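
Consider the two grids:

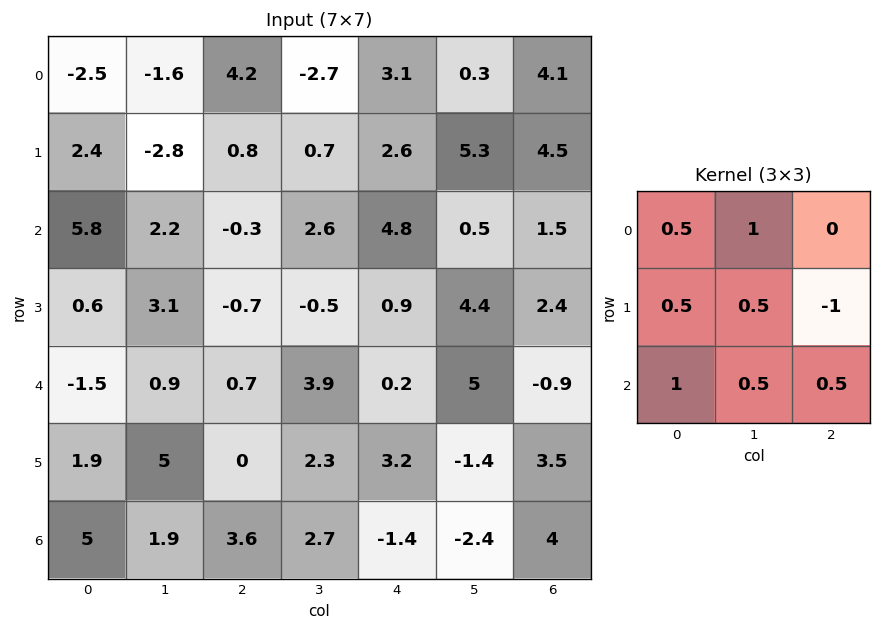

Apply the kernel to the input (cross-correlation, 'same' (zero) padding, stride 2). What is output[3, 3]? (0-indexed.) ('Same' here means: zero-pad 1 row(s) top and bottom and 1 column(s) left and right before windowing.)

The receptive field on the zero-padded input at this output position is [-1.4 3.5 0 / -2.4 4 0 / 0 0 0]. Elementwise product with the kernel and sum: -1.4·0.5 + 3.5·1 + -2.4·0.5 + 4·0.5 + 0·-1 + 0·1 + 0·0.5 + 0·0.5.

3.6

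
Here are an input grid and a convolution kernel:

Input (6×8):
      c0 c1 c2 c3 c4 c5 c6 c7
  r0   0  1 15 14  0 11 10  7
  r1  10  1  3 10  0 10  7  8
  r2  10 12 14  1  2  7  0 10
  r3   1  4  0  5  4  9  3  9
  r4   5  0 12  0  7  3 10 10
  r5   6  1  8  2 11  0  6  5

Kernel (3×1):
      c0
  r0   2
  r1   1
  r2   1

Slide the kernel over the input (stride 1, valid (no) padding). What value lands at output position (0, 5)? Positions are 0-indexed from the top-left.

The receptive field on the input at this output position is [11 / 10 / 7]. Elementwise product with the kernel and sum: 11·2 + 10·1 + 7·1.

39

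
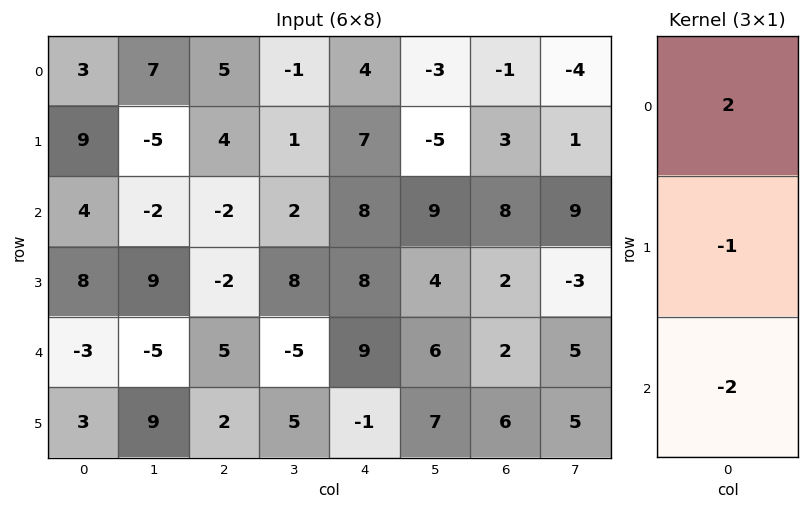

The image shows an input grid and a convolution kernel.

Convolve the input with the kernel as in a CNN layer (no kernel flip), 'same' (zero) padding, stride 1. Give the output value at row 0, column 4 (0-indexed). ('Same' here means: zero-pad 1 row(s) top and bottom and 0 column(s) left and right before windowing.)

The receptive field on the zero-padded input at this output position is [0 / 4 / 7]. Elementwise product with the kernel and sum: 0·2 + 4·-1 + 7·-2.

-18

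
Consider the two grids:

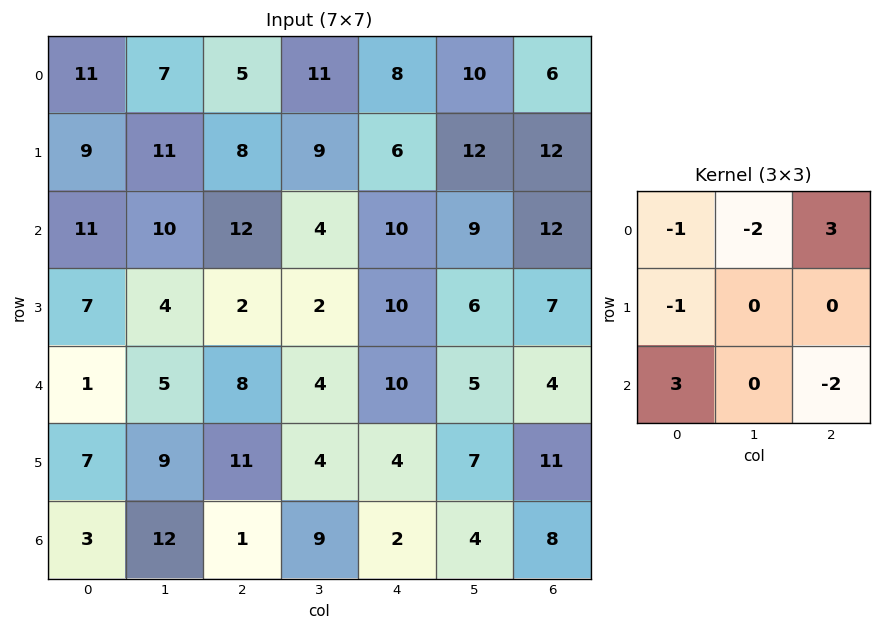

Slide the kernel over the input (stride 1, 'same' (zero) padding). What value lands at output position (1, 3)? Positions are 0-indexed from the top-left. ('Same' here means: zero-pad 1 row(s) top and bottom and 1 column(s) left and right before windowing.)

5

The receptive field on the zero-padded input at this output position is [5 11 8 / 8 9 6 / 12 4 10]. Elementwise product with the kernel and sum: 5·-1 + 11·-2 + 8·3 + 8·-1 + 12·3 + 10·-2.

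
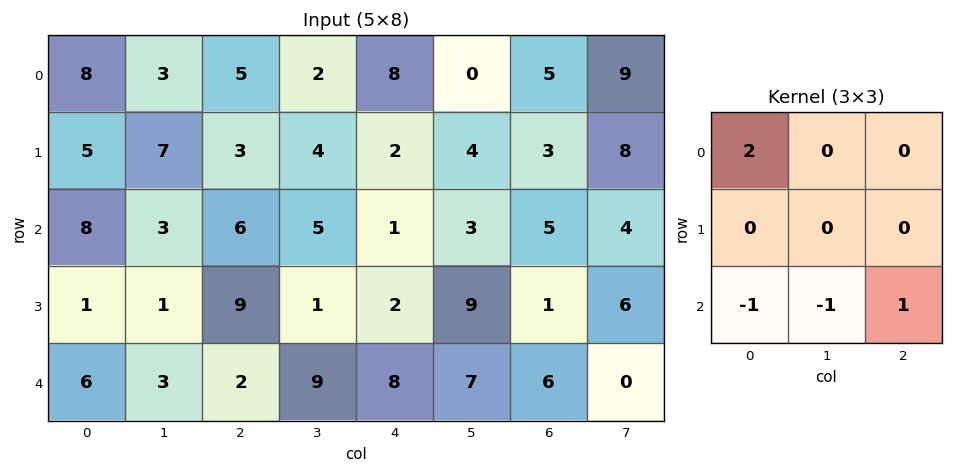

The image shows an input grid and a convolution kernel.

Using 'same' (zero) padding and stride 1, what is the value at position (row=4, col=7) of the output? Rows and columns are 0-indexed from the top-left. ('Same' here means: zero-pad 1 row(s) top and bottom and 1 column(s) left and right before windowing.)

2

The receptive field on the zero-padded input at this output position is [1 6 0 / 6 0 0 / 0 0 0]. Elementwise product with the kernel and sum: 1·2 + 0·-1 + 0·-1 + 0·1.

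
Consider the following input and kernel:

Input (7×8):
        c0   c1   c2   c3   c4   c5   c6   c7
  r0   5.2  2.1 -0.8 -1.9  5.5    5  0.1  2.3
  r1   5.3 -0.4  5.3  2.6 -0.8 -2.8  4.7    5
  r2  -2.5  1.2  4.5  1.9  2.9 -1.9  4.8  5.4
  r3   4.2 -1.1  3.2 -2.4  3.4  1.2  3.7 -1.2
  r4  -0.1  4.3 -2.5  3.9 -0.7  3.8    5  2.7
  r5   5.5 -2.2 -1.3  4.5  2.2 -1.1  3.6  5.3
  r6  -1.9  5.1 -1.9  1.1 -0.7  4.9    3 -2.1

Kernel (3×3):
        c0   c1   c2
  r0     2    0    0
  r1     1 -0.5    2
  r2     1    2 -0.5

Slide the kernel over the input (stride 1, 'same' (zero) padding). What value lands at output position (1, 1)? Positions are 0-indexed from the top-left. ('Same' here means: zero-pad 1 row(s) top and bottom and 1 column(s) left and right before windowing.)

The receptive field on the zero-padded input at this output position is [5.2 2.1 -0.8 / 5.3 -0.4 5.3 / -2.5 1.2 4.5]. Elementwise product with the kernel and sum: 5.2·2 + 5.3·1 + -0.4·-0.5 + 5.3·2 + -2.5·1 + 1.2·2 + 4.5·-0.5.

24.15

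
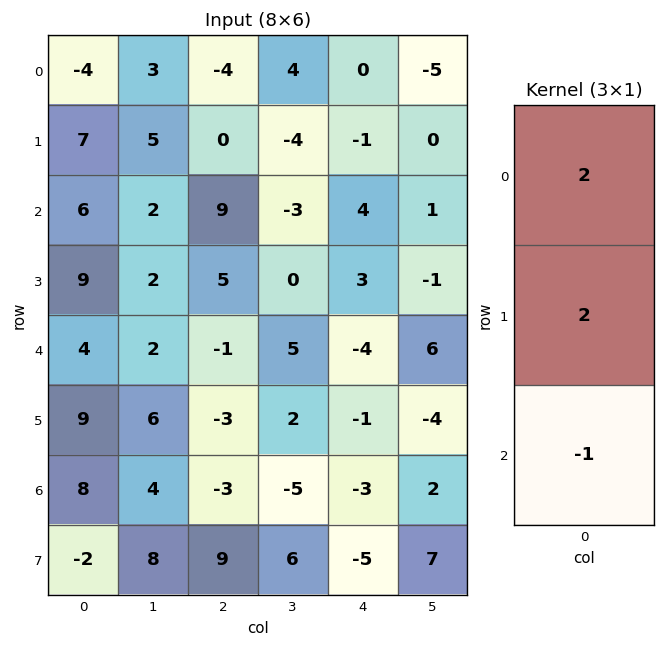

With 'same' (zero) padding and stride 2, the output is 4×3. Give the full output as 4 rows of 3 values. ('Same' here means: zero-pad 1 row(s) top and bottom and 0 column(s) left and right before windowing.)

Output[0,0]: The receptive field on the zero-padded input at this output position is [0 / -4 / 7]. Elementwise product with the kernel and sum: 0·2 + -4·2 + 7·-1.
Output[0,1]: The receptive field on the zero-padded input at this output position is [0 / -4 / 0]. Elementwise product with the kernel and sum: 0·2 + -4·2 + 0·-1.

-15 -8 1
17 13 3
17 11 -1
36 -21 -3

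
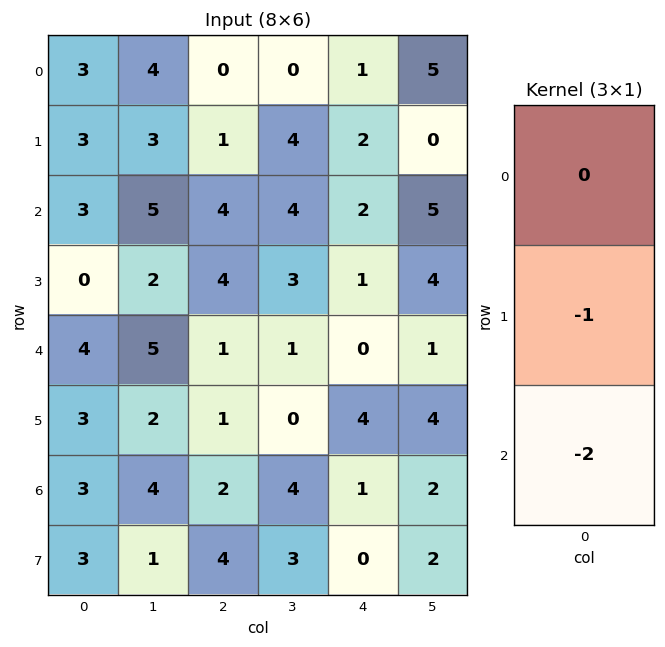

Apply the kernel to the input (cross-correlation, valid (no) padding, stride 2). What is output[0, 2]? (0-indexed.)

The receptive field on the input at this output position is [1 / 2 / 2]. Elementwise product with the kernel and sum: 2·-1 + 2·-2.

-6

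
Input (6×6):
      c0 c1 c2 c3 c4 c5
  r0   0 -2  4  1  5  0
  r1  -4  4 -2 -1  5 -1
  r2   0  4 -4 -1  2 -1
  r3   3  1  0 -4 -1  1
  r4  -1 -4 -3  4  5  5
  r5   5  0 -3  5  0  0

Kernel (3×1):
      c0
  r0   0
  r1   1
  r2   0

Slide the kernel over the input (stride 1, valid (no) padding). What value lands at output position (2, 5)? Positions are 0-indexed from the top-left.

1

The receptive field on the input at this output position is [-1 / 1 / 5]. Elementwise product with the kernel and sum: 1·1.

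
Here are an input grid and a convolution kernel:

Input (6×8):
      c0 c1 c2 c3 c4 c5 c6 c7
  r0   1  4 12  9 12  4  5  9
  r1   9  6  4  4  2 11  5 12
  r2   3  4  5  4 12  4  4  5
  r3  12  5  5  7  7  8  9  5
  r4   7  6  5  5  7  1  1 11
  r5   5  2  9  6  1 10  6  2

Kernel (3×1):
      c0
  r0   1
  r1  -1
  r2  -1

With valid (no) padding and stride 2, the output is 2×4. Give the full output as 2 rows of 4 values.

-11 3 -2 -4
-16 -5 -2 -6

Output[0,0]: The receptive field on the input at this output position is [1 / 9 / 3]. Elementwise product with the kernel and sum: 1·1 + 9·-1 + 3·-1.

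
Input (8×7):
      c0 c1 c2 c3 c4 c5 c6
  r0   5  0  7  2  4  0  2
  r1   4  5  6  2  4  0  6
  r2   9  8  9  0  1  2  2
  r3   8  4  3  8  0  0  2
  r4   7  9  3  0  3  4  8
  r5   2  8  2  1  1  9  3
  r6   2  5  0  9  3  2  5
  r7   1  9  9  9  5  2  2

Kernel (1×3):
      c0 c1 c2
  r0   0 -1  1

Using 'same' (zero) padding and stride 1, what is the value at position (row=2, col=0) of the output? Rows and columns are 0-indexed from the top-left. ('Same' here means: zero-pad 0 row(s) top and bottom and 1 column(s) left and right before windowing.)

The receptive field on the zero-padded input at this output position is [0 9 8]. Elementwise product with the kernel and sum: 9·-1 + 8·1.

-1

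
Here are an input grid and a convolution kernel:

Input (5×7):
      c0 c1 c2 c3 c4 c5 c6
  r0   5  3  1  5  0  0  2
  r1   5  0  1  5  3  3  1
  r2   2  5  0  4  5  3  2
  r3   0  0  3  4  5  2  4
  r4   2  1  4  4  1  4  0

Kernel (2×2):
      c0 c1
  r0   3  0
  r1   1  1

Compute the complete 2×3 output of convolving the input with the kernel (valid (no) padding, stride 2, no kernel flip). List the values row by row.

20 9 6
6 7 22

Output[0,0]: The receptive field on the input at this output position is [5 3 / 5 0]. Elementwise product with the kernel and sum: 5·3 + 5·1 + 0·1.
Output[0,1]: The receptive field on the input at this output position is [1 5 / 1 5]. Elementwise product with the kernel and sum: 1·3 + 1·1 + 5·1.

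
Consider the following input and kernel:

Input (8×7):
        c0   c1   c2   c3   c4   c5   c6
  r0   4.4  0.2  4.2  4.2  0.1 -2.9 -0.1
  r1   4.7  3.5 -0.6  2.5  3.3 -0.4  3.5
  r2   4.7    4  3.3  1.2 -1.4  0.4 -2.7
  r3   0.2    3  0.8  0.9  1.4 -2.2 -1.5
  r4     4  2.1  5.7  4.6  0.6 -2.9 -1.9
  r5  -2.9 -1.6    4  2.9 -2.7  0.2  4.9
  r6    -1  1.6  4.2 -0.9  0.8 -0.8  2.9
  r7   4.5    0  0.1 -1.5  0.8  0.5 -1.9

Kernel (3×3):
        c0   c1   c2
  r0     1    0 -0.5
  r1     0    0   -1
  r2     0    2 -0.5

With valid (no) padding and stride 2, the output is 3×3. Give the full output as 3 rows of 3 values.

Output[0,0]: The receptive field on the input at this output position is [4.4 0.2 4.2 / 4.7 3.5 -0.6 / 4.7 4 3.3]. Elementwise product with the kernel and sum: 4.4·1 + 4.2·-0.5 + -0.6·-1 + 4·2 + 3.3·-0.5.

9.25 3.95 -1.2
3.6 11.5 -3.4
-1.75 5.9 -6.4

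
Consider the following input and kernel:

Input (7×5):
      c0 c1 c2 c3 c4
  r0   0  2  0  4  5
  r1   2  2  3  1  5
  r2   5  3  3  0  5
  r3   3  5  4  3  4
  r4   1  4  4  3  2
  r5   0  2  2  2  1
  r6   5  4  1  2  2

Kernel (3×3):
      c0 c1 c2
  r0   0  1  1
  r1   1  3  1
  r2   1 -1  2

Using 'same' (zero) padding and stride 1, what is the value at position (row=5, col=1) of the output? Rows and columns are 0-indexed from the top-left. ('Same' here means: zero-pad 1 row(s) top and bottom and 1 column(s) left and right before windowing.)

The receptive field on the zero-padded input at this output position is [1 4 4 / 0 2 2 / 5 4 1]. Elementwise product with the kernel and sum: 4·1 + 4·1 + 0·1 + 2·3 + 2·1 + 5·1 + 4·-1 + 1·2.

19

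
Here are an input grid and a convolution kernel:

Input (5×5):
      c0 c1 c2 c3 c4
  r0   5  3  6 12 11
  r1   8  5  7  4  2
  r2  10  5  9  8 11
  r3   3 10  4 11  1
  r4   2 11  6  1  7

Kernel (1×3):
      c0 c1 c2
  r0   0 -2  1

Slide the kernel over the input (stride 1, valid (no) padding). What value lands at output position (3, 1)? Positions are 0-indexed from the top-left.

3

The receptive field on the input at this output position is [10 4 11]. Elementwise product with the kernel and sum: 4·-2 + 11·1.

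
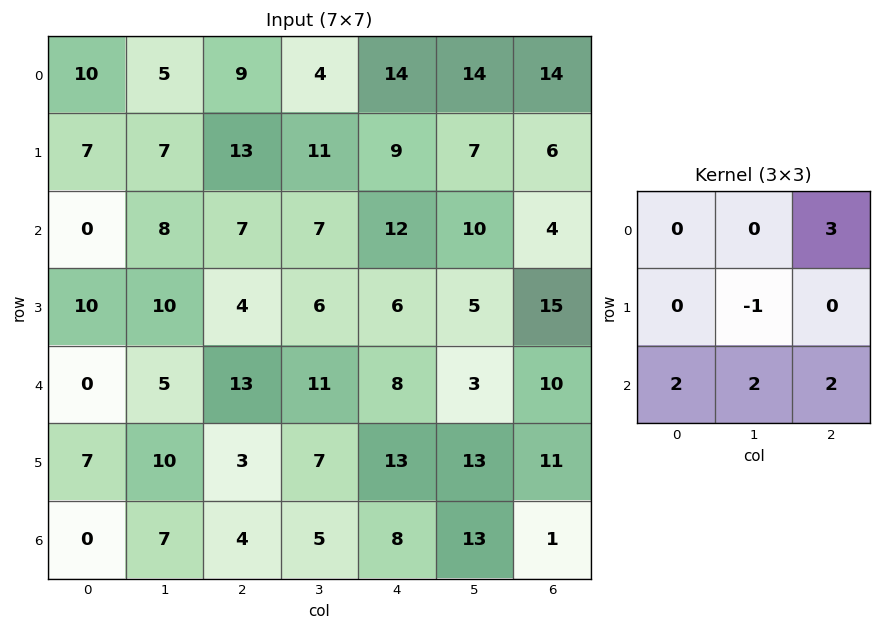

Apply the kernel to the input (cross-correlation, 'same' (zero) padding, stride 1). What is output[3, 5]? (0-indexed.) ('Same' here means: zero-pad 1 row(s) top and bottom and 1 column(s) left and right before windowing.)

The receptive field on the zero-padded input at this output position is [12 10 4 / 6 5 15 / 8 3 10]. Elementwise product with the kernel and sum: 4·3 + 5·-1 + 8·2 + 3·2 + 10·2.

49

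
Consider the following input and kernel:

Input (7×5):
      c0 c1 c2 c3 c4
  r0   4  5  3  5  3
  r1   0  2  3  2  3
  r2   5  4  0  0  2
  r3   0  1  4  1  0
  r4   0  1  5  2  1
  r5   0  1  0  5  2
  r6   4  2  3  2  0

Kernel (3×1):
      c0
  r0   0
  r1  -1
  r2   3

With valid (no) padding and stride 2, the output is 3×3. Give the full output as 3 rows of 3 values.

Output[0,0]: The receptive field on the input at this output position is [4 / 0 / 5]. Elementwise product with the kernel and sum: 0·-1 + 5·3.

15 -3 3
0 11 3
12 9 -2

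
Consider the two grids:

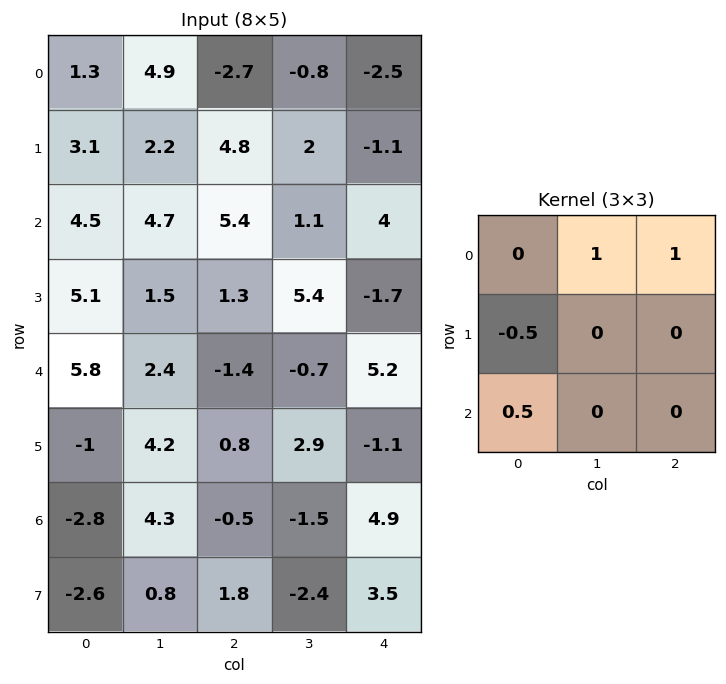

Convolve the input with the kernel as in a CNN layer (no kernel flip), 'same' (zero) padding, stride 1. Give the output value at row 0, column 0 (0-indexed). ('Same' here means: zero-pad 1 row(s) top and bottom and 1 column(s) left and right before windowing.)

The receptive field on the zero-padded input at this output position is [0 0 0 / 0 1.3 4.9 / 0 3.1 2.2]. Elementwise product with the kernel and sum: 0·1 + 0·1 + 0·-0.5 + 0·0.5.

0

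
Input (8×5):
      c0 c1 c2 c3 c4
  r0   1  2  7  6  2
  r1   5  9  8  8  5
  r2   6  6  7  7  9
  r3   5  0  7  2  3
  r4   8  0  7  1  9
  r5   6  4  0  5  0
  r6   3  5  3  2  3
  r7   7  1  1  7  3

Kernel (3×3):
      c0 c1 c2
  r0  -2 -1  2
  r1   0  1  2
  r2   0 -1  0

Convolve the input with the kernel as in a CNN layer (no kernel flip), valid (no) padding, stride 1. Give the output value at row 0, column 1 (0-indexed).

The receptive field on the input at this output position is [2 7 6 / 9 8 8 / 6 7 7]. Elementwise product with the kernel and sum: 2·-2 + 7·-1 + 6·2 + 8·1 + 8·2 + 7·-1.

18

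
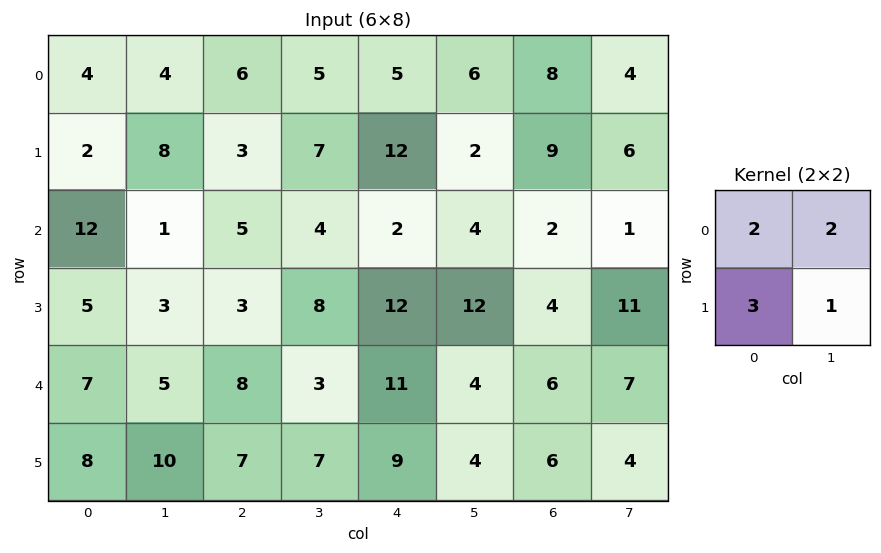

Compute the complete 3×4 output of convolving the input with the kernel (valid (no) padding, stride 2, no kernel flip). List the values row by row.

30 38 60 57
44 35 60 29
58 50 61 48

Output[0,0]: The receptive field on the input at this output position is [4 4 / 2 8]. Elementwise product with the kernel and sum: 4·2 + 4·2 + 2·3 + 8·1.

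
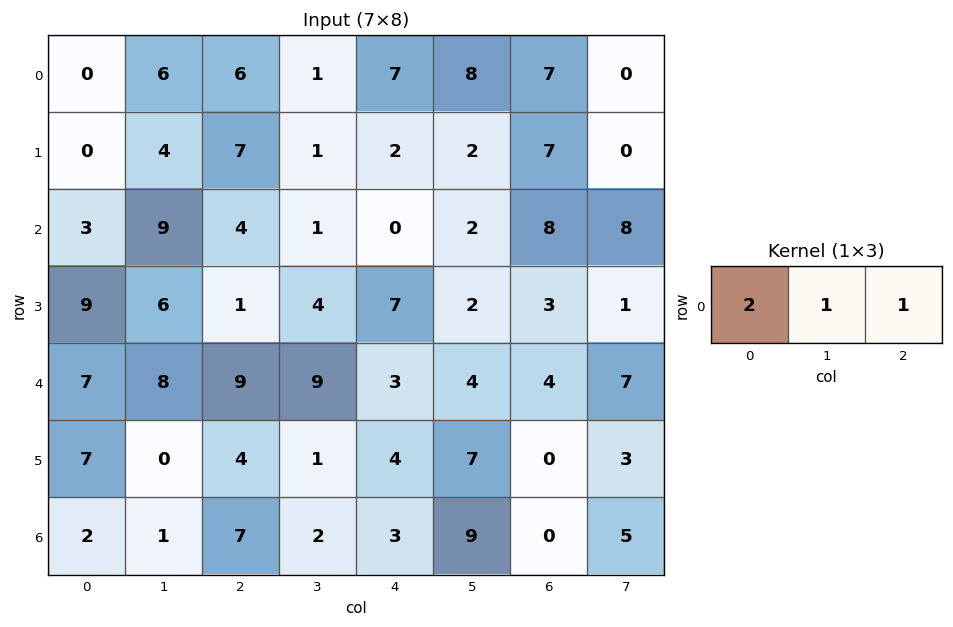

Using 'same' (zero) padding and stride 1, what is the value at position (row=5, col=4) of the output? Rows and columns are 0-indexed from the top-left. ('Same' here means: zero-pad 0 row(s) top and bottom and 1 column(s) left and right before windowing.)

13

The receptive field on the zero-padded input at this output position is [1 4 7]. Elementwise product with the kernel and sum: 1·2 + 4·1 + 7·1.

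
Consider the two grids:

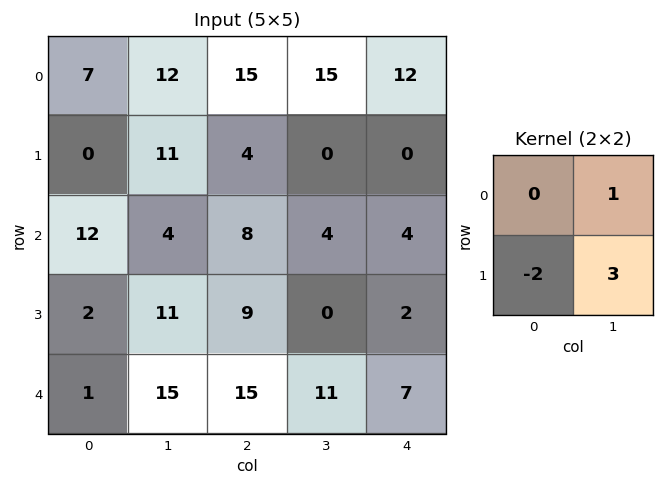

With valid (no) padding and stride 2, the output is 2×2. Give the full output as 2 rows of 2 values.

Output[0,0]: The receptive field on the input at this output position is [7 12 / 0 11]. Elementwise product with the kernel and sum: 12·1 + 0·-2 + 11·3.
Output[0,1]: The receptive field on the input at this output position is [15 15 / 4 0]. Elementwise product with the kernel and sum: 15·1 + 4·-2 + 0·3.

45 7
33 -14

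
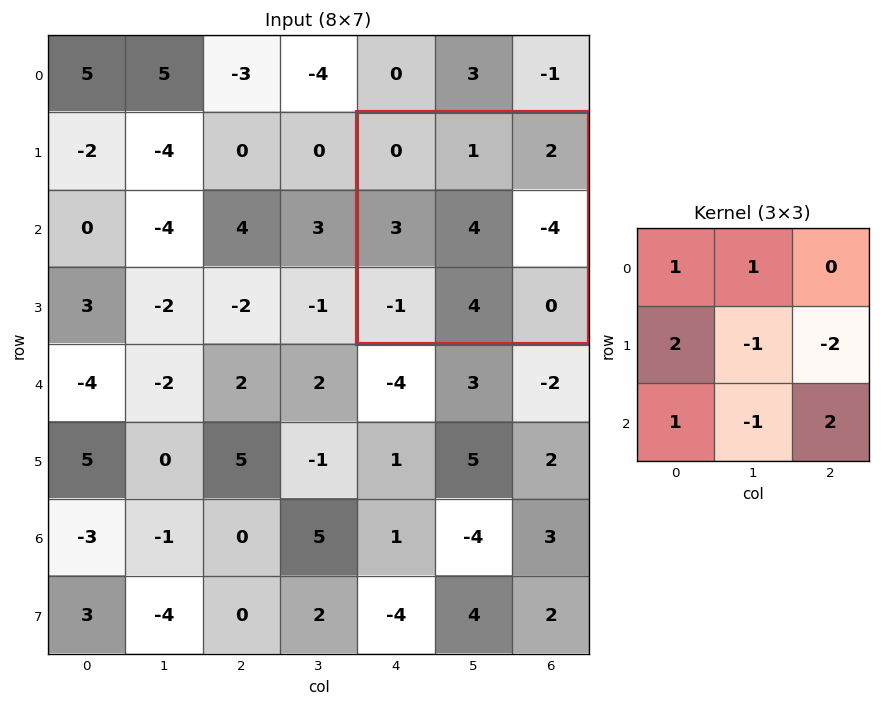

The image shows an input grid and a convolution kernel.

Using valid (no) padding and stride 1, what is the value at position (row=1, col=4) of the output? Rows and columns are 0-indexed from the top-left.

The receptive field on the input at this output position is [0 1 2 / 3 4 -4 / -1 4 0]. Elementwise product with the kernel and sum: 0·1 + 1·1 + 3·2 + 4·-1 + -4·-2 + -1·1 + 4·-1 + 0·2.

6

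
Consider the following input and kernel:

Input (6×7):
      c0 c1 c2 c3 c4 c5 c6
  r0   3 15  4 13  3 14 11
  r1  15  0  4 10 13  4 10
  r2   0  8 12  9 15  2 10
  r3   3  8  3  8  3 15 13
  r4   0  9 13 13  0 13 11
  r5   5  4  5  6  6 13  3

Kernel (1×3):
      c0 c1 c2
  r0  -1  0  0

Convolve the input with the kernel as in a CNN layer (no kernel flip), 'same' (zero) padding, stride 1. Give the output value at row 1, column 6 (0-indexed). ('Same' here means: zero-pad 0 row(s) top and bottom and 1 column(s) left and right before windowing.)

The receptive field on the zero-padded input at this output position is [4 10 0]. Elementwise product with the kernel and sum: 4·-1.

-4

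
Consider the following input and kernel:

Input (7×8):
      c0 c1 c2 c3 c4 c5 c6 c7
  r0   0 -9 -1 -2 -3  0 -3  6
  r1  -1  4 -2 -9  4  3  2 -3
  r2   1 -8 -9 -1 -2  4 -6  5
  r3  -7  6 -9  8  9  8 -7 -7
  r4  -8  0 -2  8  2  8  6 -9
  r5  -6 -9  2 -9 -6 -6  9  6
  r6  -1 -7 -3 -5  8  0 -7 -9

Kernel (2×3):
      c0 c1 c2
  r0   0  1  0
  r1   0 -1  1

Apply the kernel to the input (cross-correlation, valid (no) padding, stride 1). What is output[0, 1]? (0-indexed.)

The receptive field on the input at this output position is [-9 -1 -2 / 4 -2 -9]. Elementwise product with the kernel and sum: -1·1 + -2·-1 + -9·1.

-8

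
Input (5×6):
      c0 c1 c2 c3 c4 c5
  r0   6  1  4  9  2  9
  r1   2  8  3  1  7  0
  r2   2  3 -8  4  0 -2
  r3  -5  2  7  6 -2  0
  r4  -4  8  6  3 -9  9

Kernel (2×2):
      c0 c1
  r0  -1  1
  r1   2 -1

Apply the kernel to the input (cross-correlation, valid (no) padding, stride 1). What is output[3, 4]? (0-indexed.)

-25

The receptive field on the input at this output position is [-2 0 / -9 9]. Elementwise product with the kernel and sum: -2·-1 + 0·1 + -9·2 + 9·-1.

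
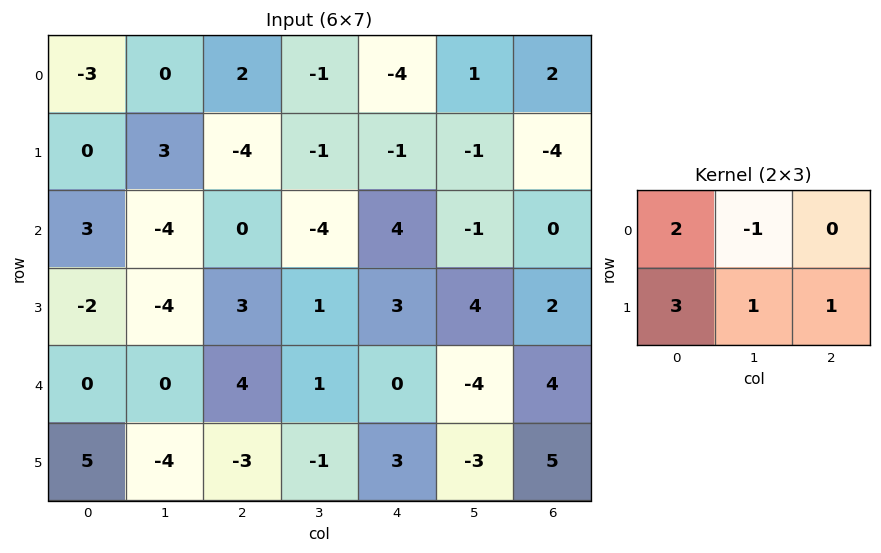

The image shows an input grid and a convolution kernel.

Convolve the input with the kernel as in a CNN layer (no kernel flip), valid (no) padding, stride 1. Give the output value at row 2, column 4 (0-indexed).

24

The receptive field on the input at this output position is [4 -1 0 / 3 4 2]. Elementwise product with the kernel and sum: 4·2 + -1·-1 + 3·3 + 4·1 + 2·1.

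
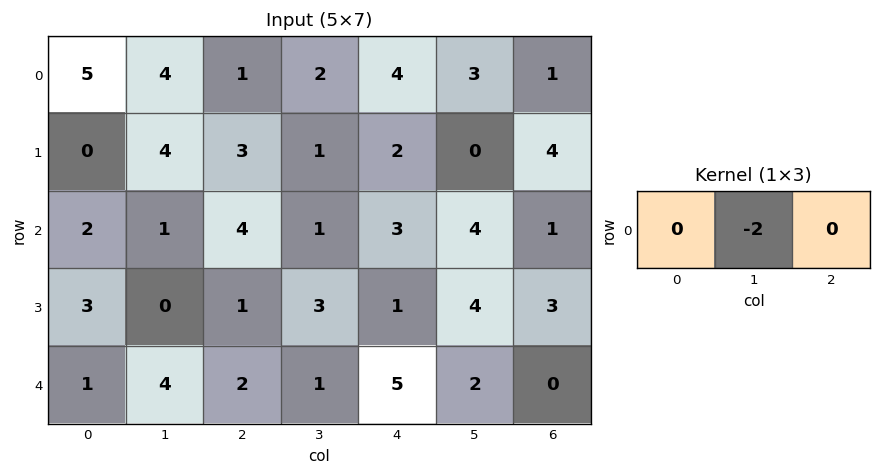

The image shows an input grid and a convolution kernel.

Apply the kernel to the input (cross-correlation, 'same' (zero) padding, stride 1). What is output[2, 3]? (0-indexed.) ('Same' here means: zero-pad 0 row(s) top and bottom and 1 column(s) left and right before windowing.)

The receptive field on the zero-padded input at this output position is [4 1 3]. Elementwise product with the kernel and sum: 1·-2.

-2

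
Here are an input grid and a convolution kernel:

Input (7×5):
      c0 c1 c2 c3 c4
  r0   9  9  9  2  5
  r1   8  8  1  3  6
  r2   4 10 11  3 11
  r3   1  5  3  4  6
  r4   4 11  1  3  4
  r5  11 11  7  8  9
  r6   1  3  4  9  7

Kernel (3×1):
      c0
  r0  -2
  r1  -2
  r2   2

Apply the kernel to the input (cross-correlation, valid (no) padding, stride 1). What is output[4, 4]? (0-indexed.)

The receptive field on the input at this output position is [4 / 9 / 7]. Elementwise product with the kernel and sum: 4·-2 + 9·-2 + 7·2.

-12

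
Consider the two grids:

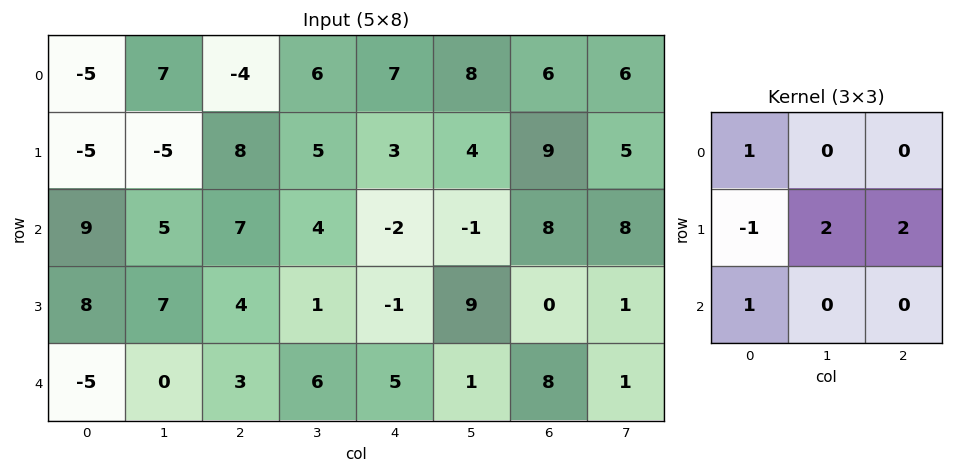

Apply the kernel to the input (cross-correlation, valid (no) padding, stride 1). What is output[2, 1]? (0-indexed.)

The receptive field on the input at this output position is [5 7 4 / 7 4 1 / 0 3 6]. Elementwise product with the kernel and sum: 5·1 + 7·-1 + 4·2 + 1·2 + 0·1.

8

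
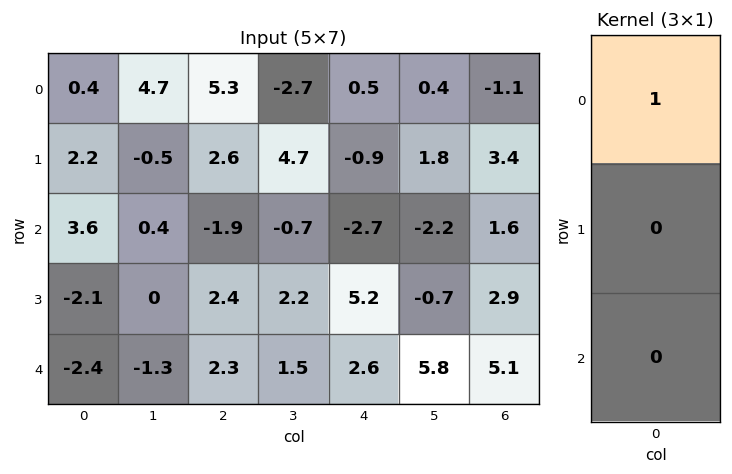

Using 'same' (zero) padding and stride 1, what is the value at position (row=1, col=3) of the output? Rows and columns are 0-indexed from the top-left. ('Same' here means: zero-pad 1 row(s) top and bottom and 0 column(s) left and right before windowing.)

The receptive field on the zero-padded input at this output position is [-2.7 / 4.7 / -0.7]. Elementwise product with the kernel and sum: -2.7·1.

-2.7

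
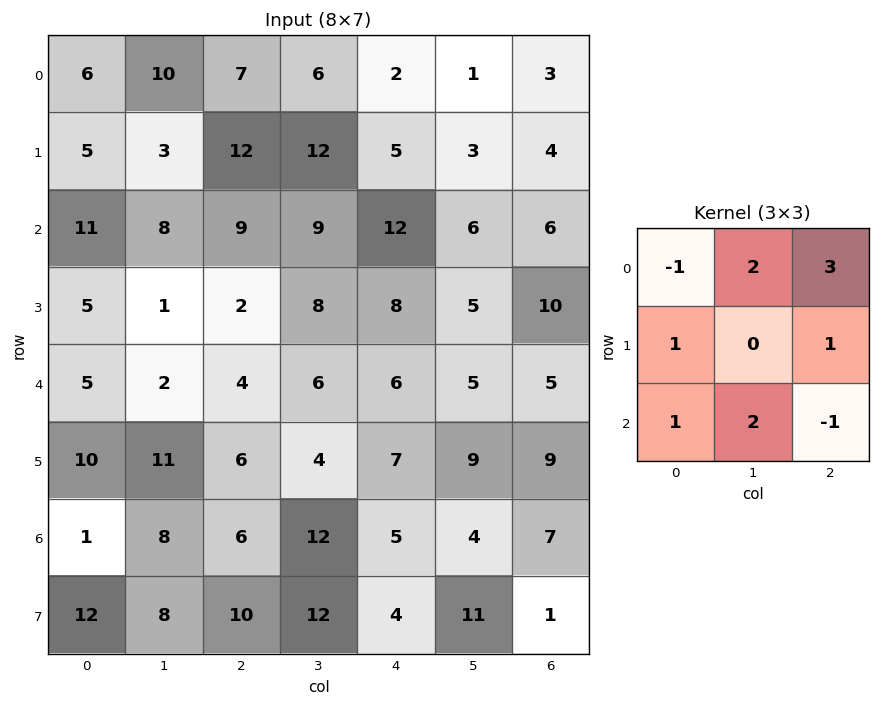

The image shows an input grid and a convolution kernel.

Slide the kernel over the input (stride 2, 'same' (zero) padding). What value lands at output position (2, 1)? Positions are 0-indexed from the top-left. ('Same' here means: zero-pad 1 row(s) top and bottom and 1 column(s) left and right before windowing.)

The receptive field on the zero-padded input at this output position is [1 2 8 / 2 4 6 / 11 6 4]. Elementwise product with the kernel and sum: 1·-1 + 2·2 + 8·3 + 2·1 + 6·1 + 11·1 + 6·2 + 4·-1.

54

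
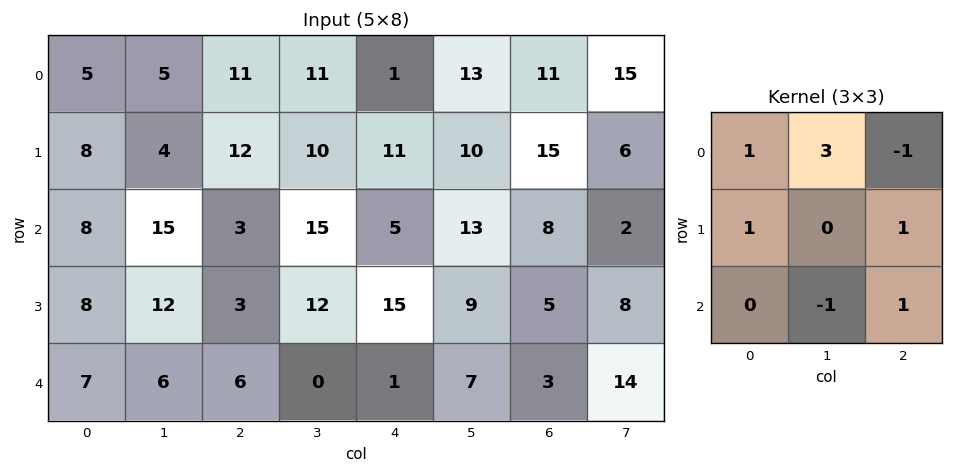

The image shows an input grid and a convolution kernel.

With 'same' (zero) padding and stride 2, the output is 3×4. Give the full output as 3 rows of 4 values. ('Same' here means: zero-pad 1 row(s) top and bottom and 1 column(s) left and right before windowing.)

Output[0,0]: The receptive field on the zero-padded input at this output position is [0 0 0 / 0 5 5 / 0 8 4]. Elementwise product with the kernel and sum: 0·1 + 0·3 + 0·-1 + 0·1 + 5·1 + 8·-1 + 4·1.
Output[0,1]: The receptive field on the zero-padded input at this output position is [0 0 0 / 5 11 11 / 4 12 10]. Elementwise product with the kernel and sum: 0·1 + 0·3 + 0·-1 + 5·1 + 11·1 + 12·-1 + 10·1.

1 14 23 19
39 69 55 67
18 15 55 37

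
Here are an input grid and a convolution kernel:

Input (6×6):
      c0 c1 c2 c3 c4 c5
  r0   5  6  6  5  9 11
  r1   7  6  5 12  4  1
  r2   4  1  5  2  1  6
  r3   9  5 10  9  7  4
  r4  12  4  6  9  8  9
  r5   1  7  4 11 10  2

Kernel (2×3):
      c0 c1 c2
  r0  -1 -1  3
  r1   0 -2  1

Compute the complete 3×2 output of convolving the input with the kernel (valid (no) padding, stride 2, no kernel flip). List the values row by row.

0 -4
10 -15
-8 -3

Output[0,0]: The receptive field on the input at this output position is [5 6 6 / 7 6 5]. Elementwise product with the kernel and sum: 5·-1 + 6·-1 + 6·3 + 6·-2 + 5·1.
Output[0,1]: The receptive field on the input at this output position is [6 5 9 / 5 12 4]. Elementwise product with the kernel and sum: 6·-1 + 5·-1 + 9·3 + 12·-2 + 4·1.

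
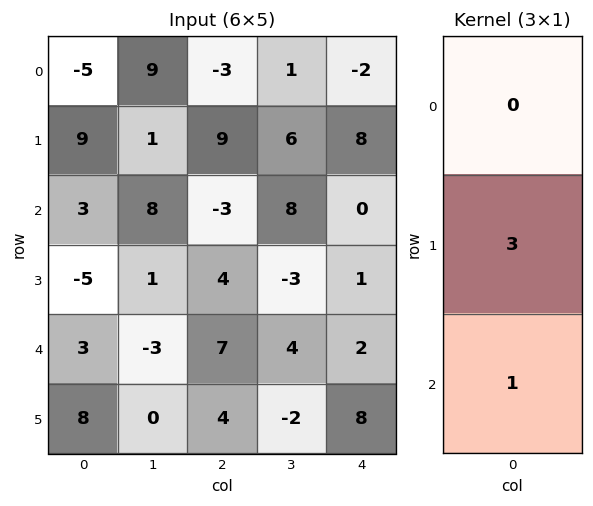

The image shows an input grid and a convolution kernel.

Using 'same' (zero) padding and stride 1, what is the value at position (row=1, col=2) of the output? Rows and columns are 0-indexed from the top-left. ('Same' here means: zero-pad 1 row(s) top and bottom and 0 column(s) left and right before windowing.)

24

The receptive field on the zero-padded input at this output position is [-3 / 9 / -3]. Elementwise product with the kernel and sum: 9·3 + -3·1.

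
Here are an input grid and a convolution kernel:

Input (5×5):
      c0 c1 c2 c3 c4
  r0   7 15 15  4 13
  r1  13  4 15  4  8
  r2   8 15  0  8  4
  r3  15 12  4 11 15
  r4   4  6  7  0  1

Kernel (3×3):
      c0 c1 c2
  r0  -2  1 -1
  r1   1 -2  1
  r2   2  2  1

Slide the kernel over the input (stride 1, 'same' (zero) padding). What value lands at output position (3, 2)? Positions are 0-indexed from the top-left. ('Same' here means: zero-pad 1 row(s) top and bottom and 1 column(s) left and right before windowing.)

The receptive field on the zero-padded input at this output position is [15 0 8 / 12 4 11 / 6 7 0]. Elementwise product with the kernel and sum: 15·-2 + 0·1 + 8·-1 + 12·1 + 4·-2 + 11·1 + 6·2 + 7·2 + 0·1.

3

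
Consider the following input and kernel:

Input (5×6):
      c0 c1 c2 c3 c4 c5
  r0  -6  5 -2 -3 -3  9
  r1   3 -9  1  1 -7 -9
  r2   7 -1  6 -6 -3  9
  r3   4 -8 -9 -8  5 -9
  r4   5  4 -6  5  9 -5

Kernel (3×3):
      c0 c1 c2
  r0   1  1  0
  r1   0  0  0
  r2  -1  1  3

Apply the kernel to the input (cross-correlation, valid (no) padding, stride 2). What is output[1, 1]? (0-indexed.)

The receptive field on the input at this output position is [6 -6 -3 / -9 -8 5 / -6 5 9]. Elementwise product with the kernel and sum: 6·1 + -6·1 + -6·-1 + 5·1 + 9·3.

38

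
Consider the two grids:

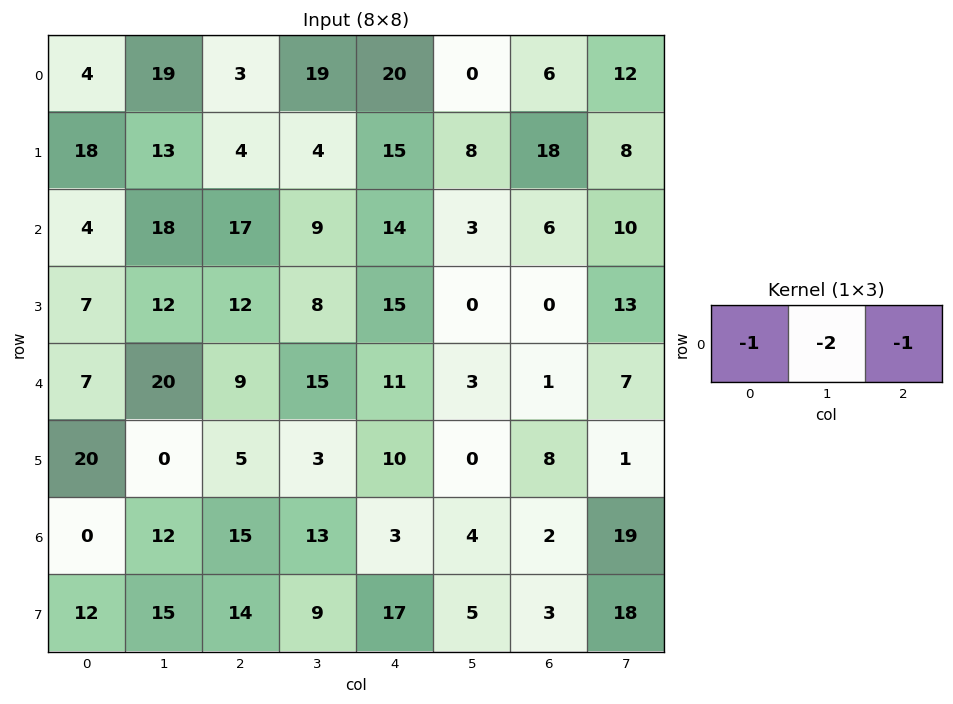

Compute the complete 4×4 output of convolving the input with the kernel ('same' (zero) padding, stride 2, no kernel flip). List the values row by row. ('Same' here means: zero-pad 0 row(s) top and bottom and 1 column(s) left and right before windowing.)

-27 -44 -59 -24
-26 -61 -40 -25
-34 -53 -40 -12
-12 -55 -23 -27

Output[0,0]: The receptive field on the zero-padded input at this output position is [0 4 19]. Elementwise product with the kernel and sum: 0·-1 + 4·-2 + 19·-1.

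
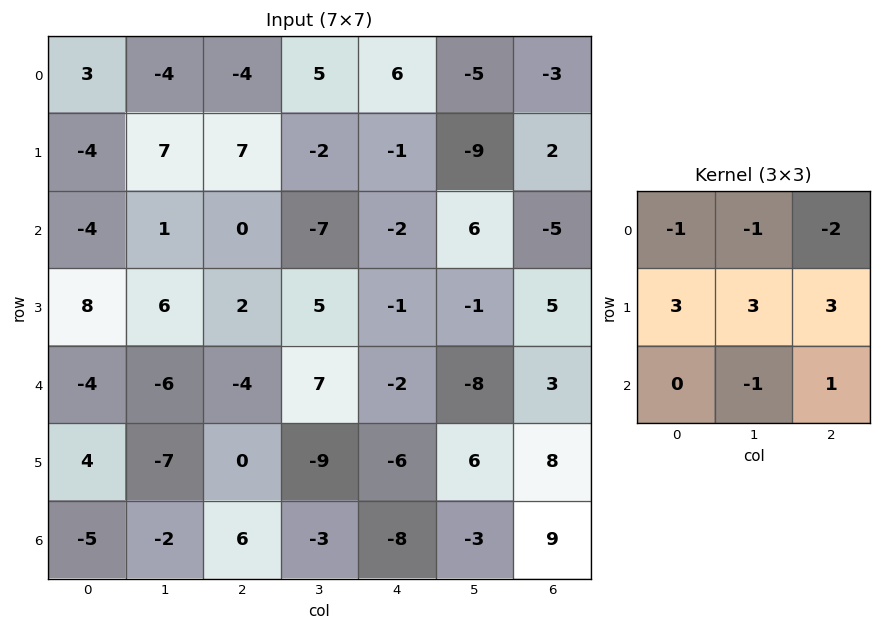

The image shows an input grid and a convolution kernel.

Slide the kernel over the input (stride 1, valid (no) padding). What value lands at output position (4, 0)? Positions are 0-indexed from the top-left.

The receptive field on the input at this output position is [-4 -6 -4 / 4 -7 0 / -5 -2 6]. Elementwise product with the kernel and sum: -4·-1 + -6·-1 + -4·-2 + 4·3 + -7·3 + 0·3 + -2·-1 + 6·1.

17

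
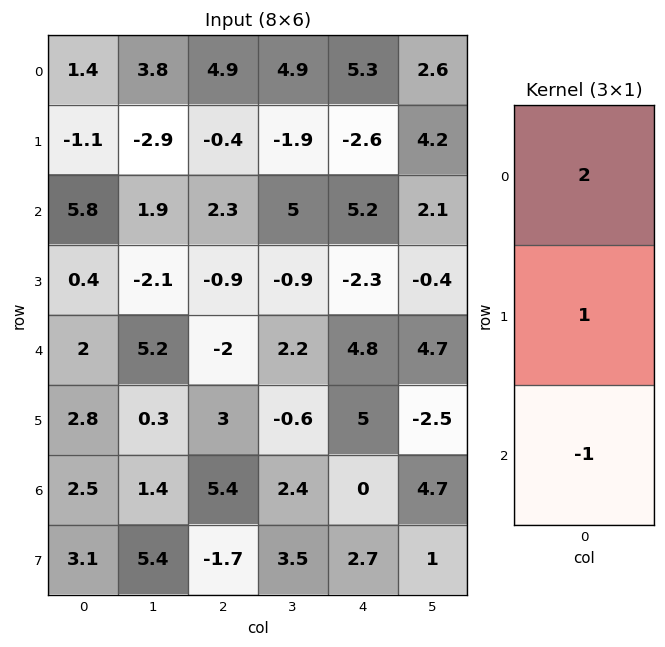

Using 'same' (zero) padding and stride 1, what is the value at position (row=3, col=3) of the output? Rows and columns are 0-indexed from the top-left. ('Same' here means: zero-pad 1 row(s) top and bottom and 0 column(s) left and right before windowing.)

The receptive field on the zero-padded input at this output position is [5 / -0.9 / 2.2]. Elementwise product with the kernel and sum: 5·2 + -0.9·1 + 2.2·-1.

6.9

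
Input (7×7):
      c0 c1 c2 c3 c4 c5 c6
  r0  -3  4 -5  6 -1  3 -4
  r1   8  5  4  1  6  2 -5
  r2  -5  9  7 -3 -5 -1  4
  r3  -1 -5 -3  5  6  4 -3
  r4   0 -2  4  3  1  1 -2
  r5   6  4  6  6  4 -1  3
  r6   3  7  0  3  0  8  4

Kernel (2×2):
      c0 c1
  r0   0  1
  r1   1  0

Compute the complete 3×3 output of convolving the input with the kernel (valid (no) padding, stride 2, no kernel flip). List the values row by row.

12 10 9
8 -6 5
4 9 5

Output[0,0]: The receptive field on the input at this output position is [-3 4 / 8 5]. Elementwise product with the kernel and sum: 4·1 + 8·1.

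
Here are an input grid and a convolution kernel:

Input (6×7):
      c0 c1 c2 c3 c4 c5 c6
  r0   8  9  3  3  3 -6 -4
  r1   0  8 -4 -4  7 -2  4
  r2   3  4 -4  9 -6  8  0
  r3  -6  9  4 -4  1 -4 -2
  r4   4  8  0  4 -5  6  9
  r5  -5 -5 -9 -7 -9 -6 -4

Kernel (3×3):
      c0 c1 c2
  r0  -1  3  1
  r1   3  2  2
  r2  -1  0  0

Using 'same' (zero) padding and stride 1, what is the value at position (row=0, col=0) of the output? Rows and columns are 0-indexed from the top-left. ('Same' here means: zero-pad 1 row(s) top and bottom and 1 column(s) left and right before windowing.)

The receptive field on the zero-padded input at this output position is [0 0 0 / 0 8 9 / 0 0 8]. Elementwise product with the kernel and sum: 0·-1 + 0·3 + 0·1 + 0·3 + 8·2 + 9·2 + 0·-1.

34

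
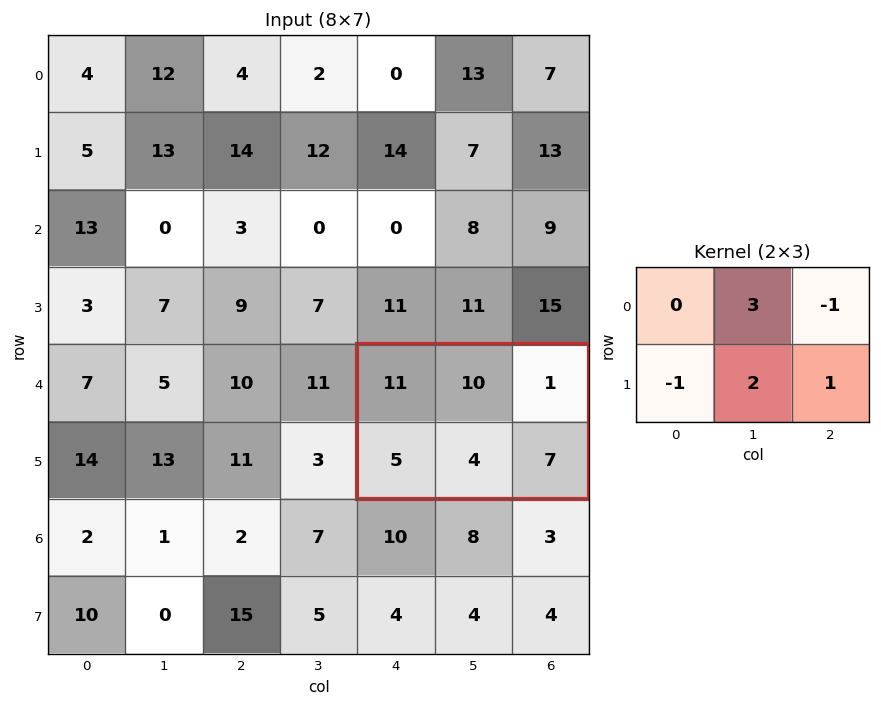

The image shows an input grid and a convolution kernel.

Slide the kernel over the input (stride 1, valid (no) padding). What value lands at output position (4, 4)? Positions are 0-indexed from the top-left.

39

The receptive field on the input at this output position is [11 10 1 / 5 4 7]. Elementwise product with the kernel and sum: 10·3 + 1·-1 + 5·-1 + 4·2 + 7·1.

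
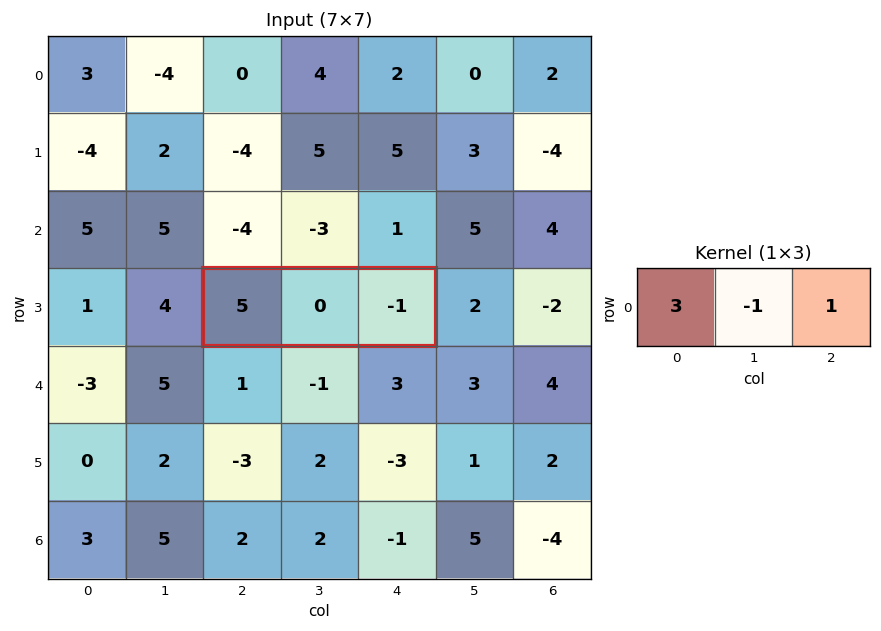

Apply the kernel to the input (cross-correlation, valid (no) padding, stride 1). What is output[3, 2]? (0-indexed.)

The receptive field on the input at this output position is [5 0 -1]. Elementwise product with the kernel and sum: 5·3 + 0·-1 + -1·1.

14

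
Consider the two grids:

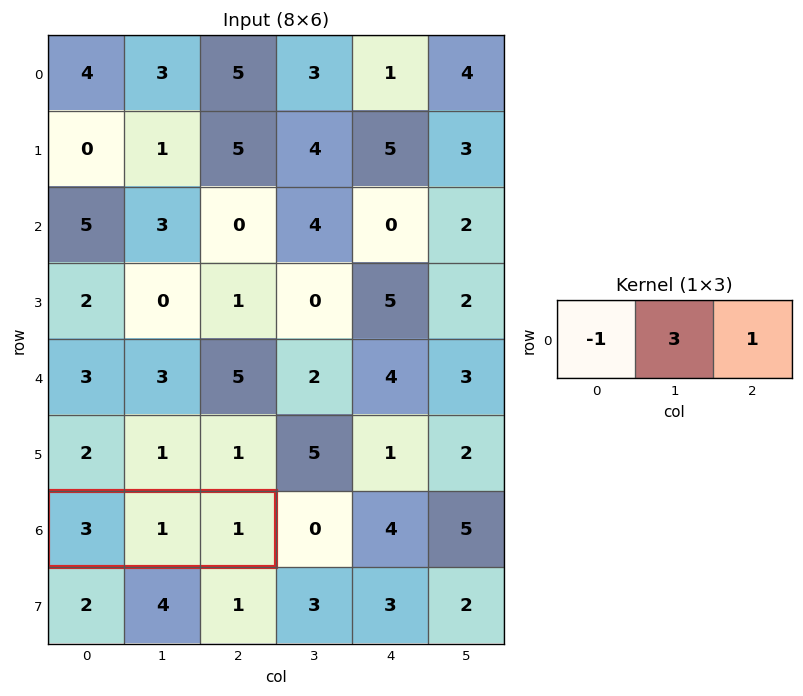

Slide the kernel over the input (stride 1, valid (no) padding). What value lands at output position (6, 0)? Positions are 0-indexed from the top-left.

1

The receptive field on the input at this output position is [3 1 1]. Elementwise product with the kernel and sum: 3·-1 + 1·3 + 1·1.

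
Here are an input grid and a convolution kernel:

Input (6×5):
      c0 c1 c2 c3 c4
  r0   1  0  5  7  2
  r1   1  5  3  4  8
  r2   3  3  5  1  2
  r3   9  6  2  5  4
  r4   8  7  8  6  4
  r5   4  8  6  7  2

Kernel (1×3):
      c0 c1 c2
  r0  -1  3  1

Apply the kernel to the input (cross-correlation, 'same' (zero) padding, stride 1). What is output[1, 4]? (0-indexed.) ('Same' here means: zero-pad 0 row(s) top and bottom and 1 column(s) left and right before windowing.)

The receptive field on the zero-padded input at this output position is [4 8 0]. Elementwise product with the kernel and sum: 4·-1 + 8·3 + 0·1.

20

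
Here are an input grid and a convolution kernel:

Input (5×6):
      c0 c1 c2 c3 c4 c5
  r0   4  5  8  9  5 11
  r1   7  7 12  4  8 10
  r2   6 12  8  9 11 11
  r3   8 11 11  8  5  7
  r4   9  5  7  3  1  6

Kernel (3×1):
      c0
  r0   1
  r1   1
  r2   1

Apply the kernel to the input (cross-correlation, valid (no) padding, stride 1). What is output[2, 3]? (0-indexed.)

20

The receptive field on the input at this output position is [9 / 8 / 3]. Elementwise product with the kernel and sum: 9·1 + 8·1 + 3·1.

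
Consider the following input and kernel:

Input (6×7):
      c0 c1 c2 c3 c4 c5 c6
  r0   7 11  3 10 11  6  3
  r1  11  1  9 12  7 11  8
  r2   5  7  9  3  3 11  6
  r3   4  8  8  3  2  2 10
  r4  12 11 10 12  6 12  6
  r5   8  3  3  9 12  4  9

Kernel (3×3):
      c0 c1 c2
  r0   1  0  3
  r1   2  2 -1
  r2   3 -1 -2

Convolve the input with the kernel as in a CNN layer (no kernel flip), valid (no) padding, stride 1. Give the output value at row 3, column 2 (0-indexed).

The receptive field on the input at this output position is [8 3 2 / 10 12 6 / 3 9 12]. Elementwise product with the kernel and sum: 8·1 + 2·3 + 10·2 + 12·2 + 6·-1 + 3·3 + 9·-1 + 12·-2.

28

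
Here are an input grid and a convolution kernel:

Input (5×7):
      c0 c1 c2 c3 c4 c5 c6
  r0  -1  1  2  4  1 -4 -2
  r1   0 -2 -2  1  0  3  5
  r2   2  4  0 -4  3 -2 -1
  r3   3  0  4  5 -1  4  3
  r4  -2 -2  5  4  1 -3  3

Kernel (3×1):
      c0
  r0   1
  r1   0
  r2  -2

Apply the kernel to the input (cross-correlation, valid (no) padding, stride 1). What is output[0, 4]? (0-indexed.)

The receptive field on the input at this output position is [1 / 0 / 3]. Elementwise product with the kernel and sum: 1·1 + 3·-2.

-5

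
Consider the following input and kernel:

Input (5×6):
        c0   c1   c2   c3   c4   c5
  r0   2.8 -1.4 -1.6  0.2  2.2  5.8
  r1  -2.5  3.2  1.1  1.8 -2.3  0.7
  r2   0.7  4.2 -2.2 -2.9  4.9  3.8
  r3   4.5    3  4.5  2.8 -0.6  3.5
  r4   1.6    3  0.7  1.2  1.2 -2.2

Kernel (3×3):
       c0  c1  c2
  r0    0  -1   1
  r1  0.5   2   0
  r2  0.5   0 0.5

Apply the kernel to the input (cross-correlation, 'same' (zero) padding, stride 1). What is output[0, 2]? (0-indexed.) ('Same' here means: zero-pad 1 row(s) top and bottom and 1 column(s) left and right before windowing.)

-1.4

The receptive field on the zero-padded input at this output position is [0 0 0 / -1.4 -1.6 0.2 / 3.2 1.1 1.8]. Elementwise product with the kernel and sum: 0·-1 + 0·1 + -1.4·0.5 + -1.6·2 + 3.2·0.5 + 1.8·0.5.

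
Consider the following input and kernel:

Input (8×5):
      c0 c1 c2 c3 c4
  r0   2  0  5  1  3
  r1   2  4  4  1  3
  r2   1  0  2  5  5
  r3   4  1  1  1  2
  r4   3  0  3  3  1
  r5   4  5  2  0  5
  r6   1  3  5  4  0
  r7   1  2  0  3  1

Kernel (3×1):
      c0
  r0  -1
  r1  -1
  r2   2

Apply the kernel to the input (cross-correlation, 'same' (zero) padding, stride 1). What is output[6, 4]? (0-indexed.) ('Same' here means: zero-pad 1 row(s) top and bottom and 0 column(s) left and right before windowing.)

The receptive field on the zero-padded input at this output position is [5 / 0 / 1]. Elementwise product with the kernel and sum: 5·-1 + 0·-1 + 1·2.

-3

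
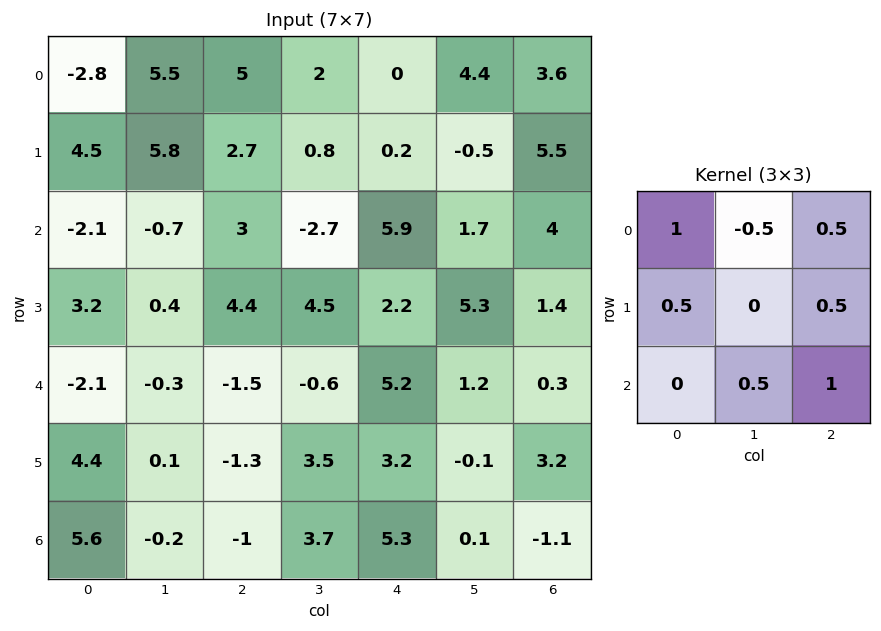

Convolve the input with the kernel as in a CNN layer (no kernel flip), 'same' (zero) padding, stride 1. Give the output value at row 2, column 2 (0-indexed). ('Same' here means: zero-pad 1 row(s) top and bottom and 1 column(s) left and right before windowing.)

The receptive field on the zero-padded input at this output position is [5.8 2.7 0.8 / -0.7 3 -2.7 / 0.4 4.4 4.5]. Elementwise product with the kernel and sum: 5.8·1 + 2.7·-0.5 + 0.8·0.5 + -0.7·0.5 + -2.7·0.5 + 4.4·0.5 + 4.5·1.

9.85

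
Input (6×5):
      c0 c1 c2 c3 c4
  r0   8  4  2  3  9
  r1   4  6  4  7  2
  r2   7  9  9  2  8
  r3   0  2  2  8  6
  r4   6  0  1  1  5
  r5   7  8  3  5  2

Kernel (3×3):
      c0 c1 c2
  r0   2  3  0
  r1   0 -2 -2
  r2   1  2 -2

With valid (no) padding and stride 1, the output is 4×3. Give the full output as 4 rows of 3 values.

15 15 -8
-10 -8 15
37 25 -11
21 10 25

Output[0,0]: The receptive field on the input at this output position is [8 4 2 / 4 6 4 / 7 9 9]. Elementwise product with the kernel and sum: 8·2 + 4·3 + 6·-2 + 4·-2 + 7·1 + 9·2 + 9·-2.
Output[0,1]: The receptive field on the input at this output position is [4 2 3 / 6 4 7 / 9 9 2]. Elementwise product with the kernel and sum: 4·2 + 2·3 + 4·-2 + 7·-2 + 9·1 + 9·2 + 2·-2.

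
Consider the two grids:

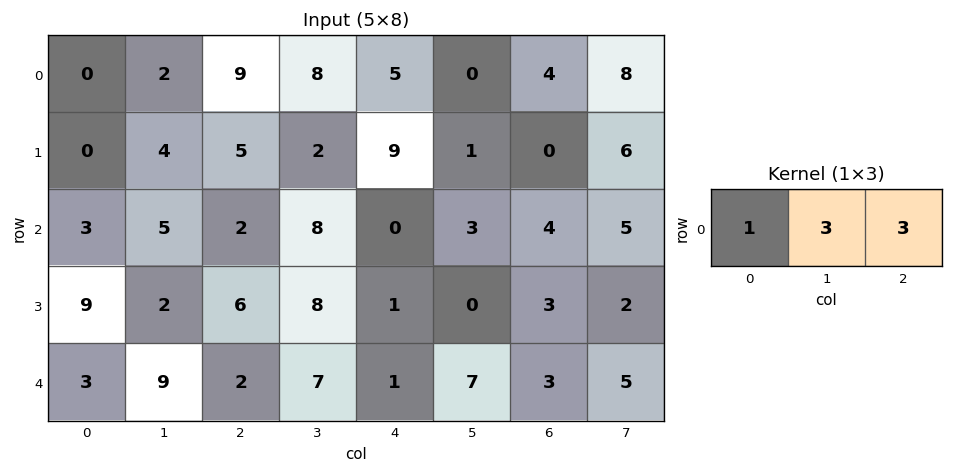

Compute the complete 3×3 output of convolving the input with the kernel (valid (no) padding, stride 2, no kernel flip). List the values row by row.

Output[0,0]: The receptive field on the input at this output position is [0 2 9]. Elementwise product with the kernel and sum: 0·1 + 2·3 + 9·3.

33 48 17
24 26 21
36 26 31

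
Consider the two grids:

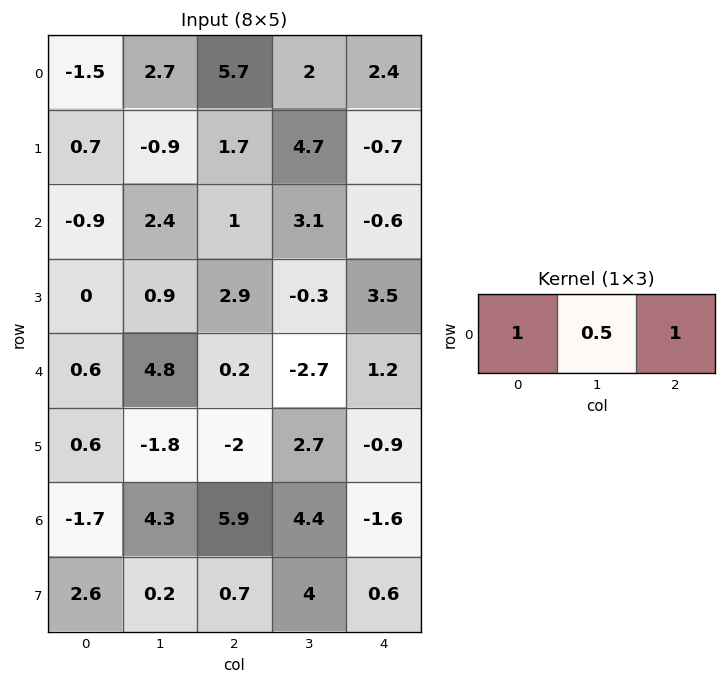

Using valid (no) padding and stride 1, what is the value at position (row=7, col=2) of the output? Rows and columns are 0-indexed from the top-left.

3.3

The receptive field on the input at this output position is [0.7 4 0.6]. Elementwise product with the kernel and sum: 0.7·1 + 4·0.5 + 0.6·1.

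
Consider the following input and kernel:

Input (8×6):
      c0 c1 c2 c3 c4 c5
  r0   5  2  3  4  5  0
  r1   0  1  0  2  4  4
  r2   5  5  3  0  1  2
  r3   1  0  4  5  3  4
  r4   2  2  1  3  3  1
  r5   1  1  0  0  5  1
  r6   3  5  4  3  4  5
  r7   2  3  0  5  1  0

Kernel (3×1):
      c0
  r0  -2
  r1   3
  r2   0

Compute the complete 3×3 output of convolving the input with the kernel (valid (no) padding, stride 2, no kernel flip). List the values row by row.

Output[0,0]: The receptive field on the input at this output position is [5 / 0 / 5]. Elementwise product with the kernel and sum: 5·-2 + 0·3.

-10 -6 2
-7 6 7
-1 -2 9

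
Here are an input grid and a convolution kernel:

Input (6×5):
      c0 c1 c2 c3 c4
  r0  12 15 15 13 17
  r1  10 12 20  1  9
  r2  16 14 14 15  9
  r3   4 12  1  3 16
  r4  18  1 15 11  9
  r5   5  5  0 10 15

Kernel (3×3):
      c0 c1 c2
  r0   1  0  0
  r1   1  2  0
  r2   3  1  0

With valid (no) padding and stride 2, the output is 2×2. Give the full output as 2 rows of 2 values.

108 94
99 77

Output[0,0]: The receptive field on the input at this output position is [12 15 15 / 10 12 20 / 16 14 14]. Elementwise product with the kernel and sum: 12·1 + 10·1 + 12·2 + 16·3 + 14·1.
Output[0,1]: The receptive field on the input at this output position is [15 13 17 / 20 1 9 / 14 15 9]. Elementwise product with the kernel and sum: 15·1 + 20·1 + 1·2 + 14·3 + 15·1.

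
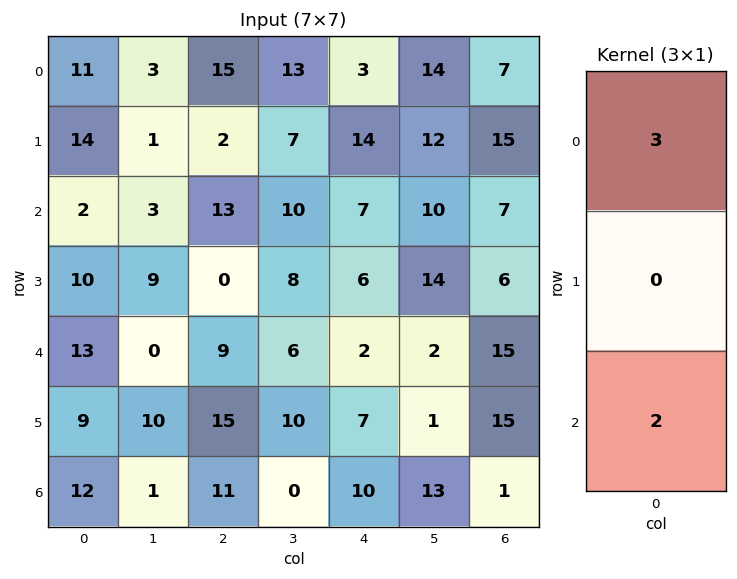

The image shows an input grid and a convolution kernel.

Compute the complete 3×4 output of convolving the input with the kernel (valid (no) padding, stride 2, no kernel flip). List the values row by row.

Output[0,0]: The receptive field on the input at this output position is [11 / 14 / 2]. Elementwise product with the kernel and sum: 11·3 + 2·2.
Output[0,1]: The receptive field on the input at this output position is [15 / 2 / 13]. Elementwise product with the kernel and sum: 15·3 + 13·2.

37 71 23 35
32 57 25 51
63 49 26 47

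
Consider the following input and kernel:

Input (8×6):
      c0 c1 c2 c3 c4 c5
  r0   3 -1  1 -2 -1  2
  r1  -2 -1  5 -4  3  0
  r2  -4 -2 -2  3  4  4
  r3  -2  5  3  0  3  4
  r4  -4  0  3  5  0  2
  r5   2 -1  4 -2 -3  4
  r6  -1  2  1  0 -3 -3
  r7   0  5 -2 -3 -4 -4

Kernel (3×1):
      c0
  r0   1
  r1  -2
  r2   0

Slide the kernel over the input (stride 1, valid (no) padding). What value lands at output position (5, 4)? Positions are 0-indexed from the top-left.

The receptive field on the input at this output position is [-3 / -3 / -4]. Elementwise product with the kernel and sum: -3·1 + -3·-2.

3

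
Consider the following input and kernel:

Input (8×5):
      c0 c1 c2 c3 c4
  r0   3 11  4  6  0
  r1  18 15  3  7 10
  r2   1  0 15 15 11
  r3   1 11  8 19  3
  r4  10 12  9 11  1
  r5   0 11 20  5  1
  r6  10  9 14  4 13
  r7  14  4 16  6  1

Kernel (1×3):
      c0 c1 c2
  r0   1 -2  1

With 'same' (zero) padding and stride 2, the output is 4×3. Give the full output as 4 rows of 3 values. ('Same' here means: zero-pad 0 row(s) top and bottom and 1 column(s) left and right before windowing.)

5 9 6
-2 -15 -7
-8 5 9
-11 -15 -22

Output[0,0]: The receptive field on the zero-padded input at this output position is [0 3 11]. Elementwise product with the kernel and sum: 0·1 + 3·-2 + 11·1.
Output[0,1]: The receptive field on the zero-padded input at this output position is [11 4 6]. Elementwise product with the kernel and sum: 11·1 + 4·-2 + 6·1.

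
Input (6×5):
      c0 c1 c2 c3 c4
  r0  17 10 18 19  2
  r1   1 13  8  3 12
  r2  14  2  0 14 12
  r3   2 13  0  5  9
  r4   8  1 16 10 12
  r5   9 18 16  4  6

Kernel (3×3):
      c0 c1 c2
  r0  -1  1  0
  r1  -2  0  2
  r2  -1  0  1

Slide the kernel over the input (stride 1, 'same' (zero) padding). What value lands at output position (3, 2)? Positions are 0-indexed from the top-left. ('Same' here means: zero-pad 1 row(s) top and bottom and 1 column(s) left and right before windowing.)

The receptive field on the zero-padded input at this output position is [2 0 14 / 13 0 5 / 1 16 10]. Elementwise product with the kernel and sum: 2·-1 + 0·1 + 13·-2 + 5·2 + 1·-1 + 10·1.

-9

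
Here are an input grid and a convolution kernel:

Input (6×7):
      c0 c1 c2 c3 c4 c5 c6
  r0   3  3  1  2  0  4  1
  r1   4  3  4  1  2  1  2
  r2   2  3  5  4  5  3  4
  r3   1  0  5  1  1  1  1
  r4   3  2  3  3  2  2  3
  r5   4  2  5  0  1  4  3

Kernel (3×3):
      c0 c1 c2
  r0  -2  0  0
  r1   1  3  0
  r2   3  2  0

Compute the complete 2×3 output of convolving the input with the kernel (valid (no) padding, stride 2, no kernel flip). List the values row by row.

Output[0,0]: The receptive field on the input at this output position is [3 3 1 / 4 3 4 / 2 3 5]. Elementwise product with the kernel and sum: 3·-2 + 4·1 + 3·3 + 2·3 + 3·2.

19 28 26
10 13 4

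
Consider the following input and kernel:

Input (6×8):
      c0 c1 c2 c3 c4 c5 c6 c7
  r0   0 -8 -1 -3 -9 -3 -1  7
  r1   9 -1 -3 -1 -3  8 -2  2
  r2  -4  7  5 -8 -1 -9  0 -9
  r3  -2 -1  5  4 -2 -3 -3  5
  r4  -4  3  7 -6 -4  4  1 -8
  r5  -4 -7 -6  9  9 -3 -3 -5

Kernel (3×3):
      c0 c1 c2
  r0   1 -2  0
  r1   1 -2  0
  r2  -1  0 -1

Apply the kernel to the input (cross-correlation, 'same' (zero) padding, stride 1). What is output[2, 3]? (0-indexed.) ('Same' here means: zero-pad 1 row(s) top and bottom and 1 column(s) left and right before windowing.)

The receptive field on the zero-padded input at this output position is [-3 -1 -3 / 5 -8 -1 / 5 4 -2]. Elementwise product with the kernel and sum: -3·1 + -1·-2 + 5·1 + -8·-2 + 5·-1 + -2·-1.

17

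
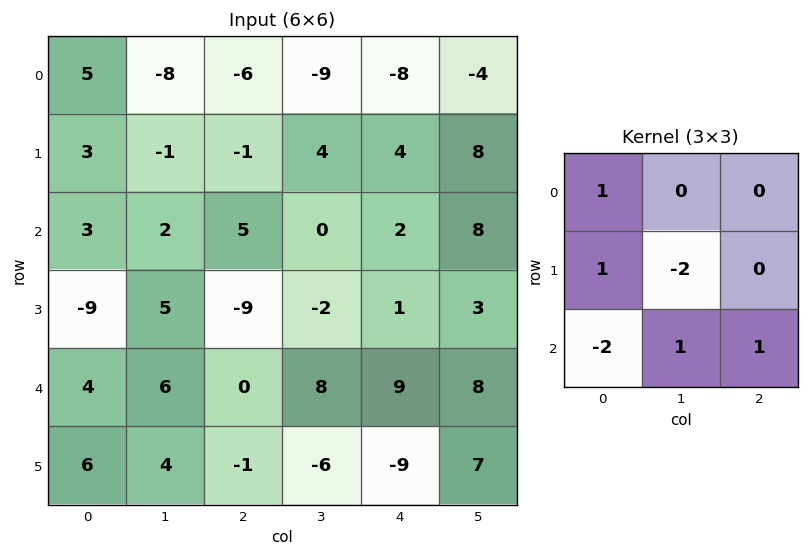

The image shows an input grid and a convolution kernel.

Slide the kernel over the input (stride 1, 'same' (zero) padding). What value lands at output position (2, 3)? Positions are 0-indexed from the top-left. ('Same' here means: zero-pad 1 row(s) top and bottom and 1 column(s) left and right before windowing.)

The receptive field on the zero-padded input at this output position is [-1 4 4 / 5 0 2 / -9 -2 1]. Elementwise product with the kernel and sum: -1·1 + 5·1 + 0·-2 + -9·-2 + -2·1 + 1·1.

21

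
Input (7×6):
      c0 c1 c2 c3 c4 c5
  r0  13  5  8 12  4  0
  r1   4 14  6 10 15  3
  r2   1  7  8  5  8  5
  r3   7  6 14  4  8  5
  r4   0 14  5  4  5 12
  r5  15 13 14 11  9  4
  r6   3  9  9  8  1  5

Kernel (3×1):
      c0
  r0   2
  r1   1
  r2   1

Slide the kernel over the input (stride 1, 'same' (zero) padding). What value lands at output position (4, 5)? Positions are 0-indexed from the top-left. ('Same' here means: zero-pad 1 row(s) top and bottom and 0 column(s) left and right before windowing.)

The receptive field on the zero-padded input at this output position is [5 / 12 / 4]. Elementwise product with the kernel and sum: 5·2 + 12·1 + 4·1.

26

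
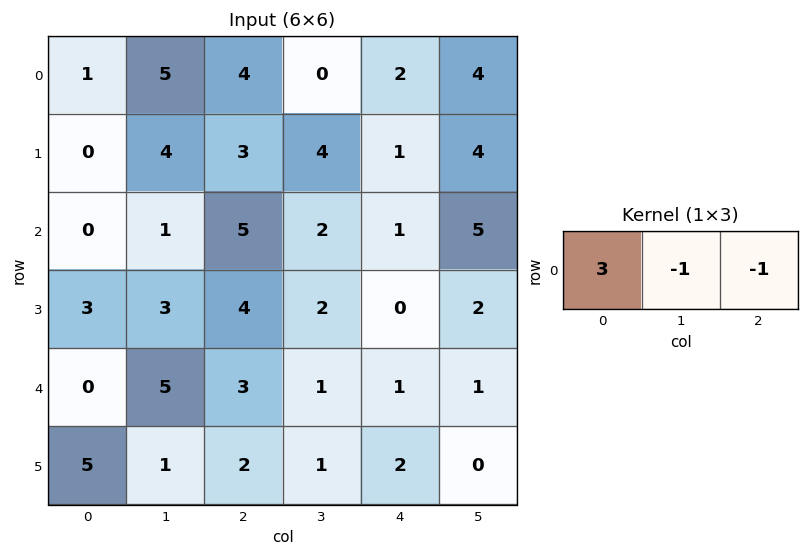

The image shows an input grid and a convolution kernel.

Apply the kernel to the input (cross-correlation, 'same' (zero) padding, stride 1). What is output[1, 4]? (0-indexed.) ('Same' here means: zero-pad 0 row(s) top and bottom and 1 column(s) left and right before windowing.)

The receptive field on the zero-padded input at this output position is [4 1 4]. Elementwise product with the kernel and sum: 4·3 + 1·-1 + 4·-1.

7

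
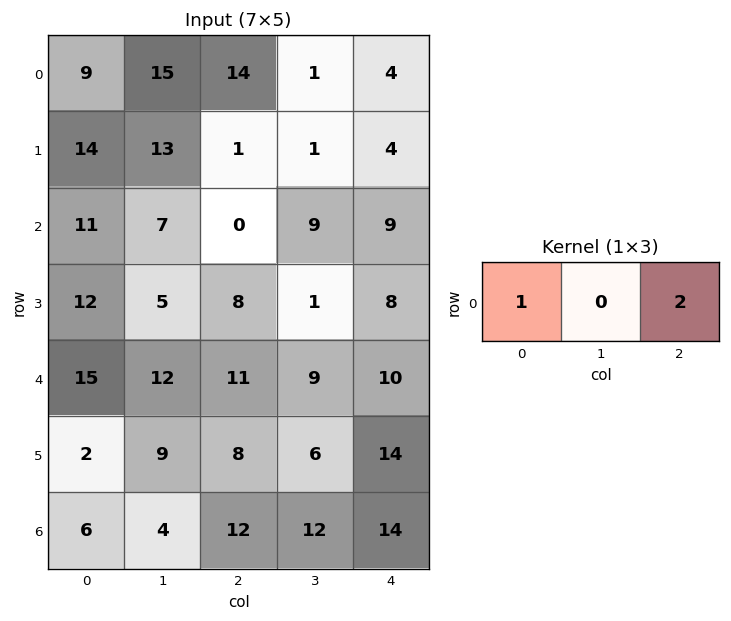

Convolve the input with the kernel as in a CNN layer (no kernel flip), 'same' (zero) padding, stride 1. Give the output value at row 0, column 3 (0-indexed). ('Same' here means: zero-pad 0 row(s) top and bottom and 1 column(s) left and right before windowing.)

The receptive field on the zero-padded input at this output position is [14 1 4]. Elementwise product with the kernel and sum: 14·1 + 4·2.

22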